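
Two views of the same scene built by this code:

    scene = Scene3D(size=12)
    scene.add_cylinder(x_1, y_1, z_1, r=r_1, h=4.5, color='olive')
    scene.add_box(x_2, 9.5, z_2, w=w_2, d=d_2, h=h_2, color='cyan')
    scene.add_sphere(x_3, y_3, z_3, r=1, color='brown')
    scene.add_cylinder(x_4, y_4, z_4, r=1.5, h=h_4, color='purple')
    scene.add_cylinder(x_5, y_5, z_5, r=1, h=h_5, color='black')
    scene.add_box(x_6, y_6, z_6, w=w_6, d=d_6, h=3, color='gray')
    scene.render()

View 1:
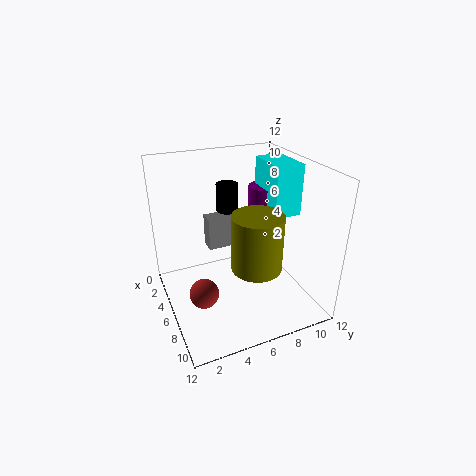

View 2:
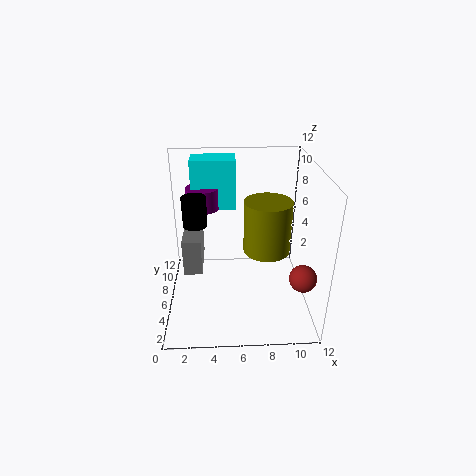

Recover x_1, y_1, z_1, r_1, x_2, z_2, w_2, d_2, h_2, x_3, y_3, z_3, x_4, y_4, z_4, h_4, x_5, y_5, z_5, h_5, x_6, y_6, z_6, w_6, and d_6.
x_1 = 8.5, y_1 = 6.5, z_1 = 4.5, r_1 = 2, x_2 = 2, z_2 = 7, w_2 = 4, d_2 = 2.5, h_2 = 4.5, x_3 = 10.5, y_3 = 1.5, z_3 = 5, x_4 = 3, y_4 = 10, z_4 = 7, h_4 = 2, x_5 = 2.5, y_5 = 6.5, z_5 = 7, h_5 = 2.5, x_6 = 1.5, y_6 = 4.5, z_6 = 3.5, w_6 = 1.5, d_6 = 4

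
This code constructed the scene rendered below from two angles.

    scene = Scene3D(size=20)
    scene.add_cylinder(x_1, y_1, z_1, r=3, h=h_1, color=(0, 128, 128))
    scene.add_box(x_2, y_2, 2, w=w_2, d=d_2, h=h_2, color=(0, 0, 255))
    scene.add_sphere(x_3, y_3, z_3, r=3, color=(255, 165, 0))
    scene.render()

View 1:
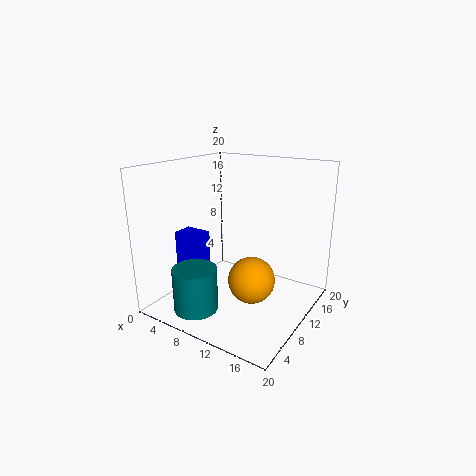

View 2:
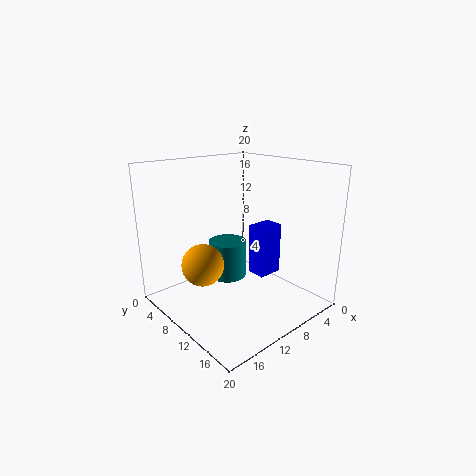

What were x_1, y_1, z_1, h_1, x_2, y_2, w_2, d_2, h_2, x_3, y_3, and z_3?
x_1 = 7; y_1 = 4; z_1 = 1; h_1 = 6; x_2 = 1; y_2 = 7; w_2 = 4; d_2 = 3; h_2 = 8; x_3 = 14; y_3 = 7; z_3 = 6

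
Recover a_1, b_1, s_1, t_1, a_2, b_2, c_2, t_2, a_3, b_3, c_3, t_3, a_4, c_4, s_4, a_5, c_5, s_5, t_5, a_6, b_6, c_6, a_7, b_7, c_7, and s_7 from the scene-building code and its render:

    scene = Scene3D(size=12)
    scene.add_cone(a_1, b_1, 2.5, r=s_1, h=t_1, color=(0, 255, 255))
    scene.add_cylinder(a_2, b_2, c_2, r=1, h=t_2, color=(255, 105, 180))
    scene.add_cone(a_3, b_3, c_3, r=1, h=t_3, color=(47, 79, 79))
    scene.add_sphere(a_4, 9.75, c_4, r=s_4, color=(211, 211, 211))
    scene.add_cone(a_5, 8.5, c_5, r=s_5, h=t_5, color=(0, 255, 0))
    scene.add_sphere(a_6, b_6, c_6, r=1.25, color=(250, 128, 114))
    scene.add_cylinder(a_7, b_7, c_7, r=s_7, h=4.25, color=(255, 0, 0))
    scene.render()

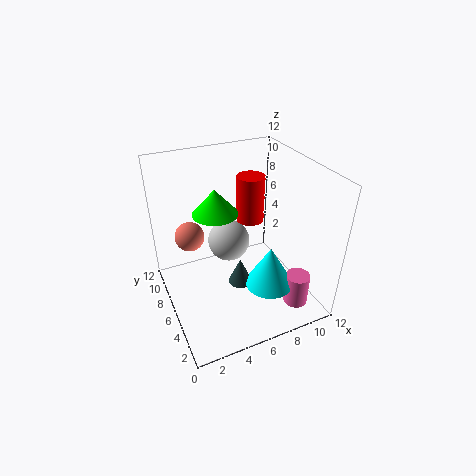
a_1 = 7.75
b_1 = 3.5
s_1 = 2
t_1 = 3.5
a_2 = 9.75
b_2 = 2.25
c_2 = 0.75
t_2 = 2.75
a_3 = 5.75
b_3 = 5
c_3 = 2.25
t_3 = 2.25
a_4 = 6.75
c_4 = 3.25
s_4 = 2
a_5 = 5
c_5 = 7.25
s_5 = 2
t_5 = 2.25
a_6 = 2.5
b_6 = 8.25
c_6 = 5.75
a_7 = 8.5
b_7 = 8.75
c_7 = 5.75
s_7 = 1.25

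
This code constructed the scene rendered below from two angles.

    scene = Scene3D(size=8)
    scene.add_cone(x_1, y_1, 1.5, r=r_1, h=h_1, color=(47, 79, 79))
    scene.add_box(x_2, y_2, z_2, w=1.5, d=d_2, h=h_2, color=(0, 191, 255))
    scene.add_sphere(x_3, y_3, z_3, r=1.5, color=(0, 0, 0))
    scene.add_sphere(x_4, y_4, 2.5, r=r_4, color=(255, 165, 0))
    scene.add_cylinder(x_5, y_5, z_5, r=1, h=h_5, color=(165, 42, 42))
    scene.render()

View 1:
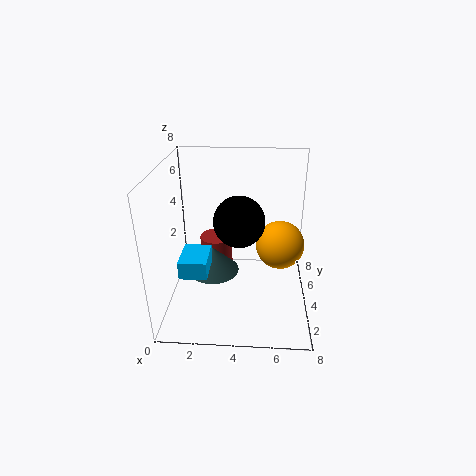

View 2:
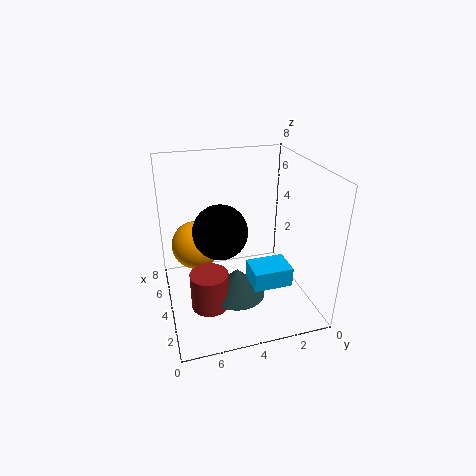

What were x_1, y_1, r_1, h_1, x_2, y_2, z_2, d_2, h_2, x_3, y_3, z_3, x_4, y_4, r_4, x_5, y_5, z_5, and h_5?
x_1 = 2.5
y_1 = 4.5
r_1 = 1.5
h_1 = 1.5
x_2 = 1
y_2 = 2
z_2 = 2.5
d_2 = 2
h_2 = 1
x_3 = 4
y_3 = 5
z_3 = 4.5
x_4 = 6.5
y_4 = 6
r_4 = 1.5
x_5 = 2.5
y_5 = 6
z_5 = 1
h_5 = 2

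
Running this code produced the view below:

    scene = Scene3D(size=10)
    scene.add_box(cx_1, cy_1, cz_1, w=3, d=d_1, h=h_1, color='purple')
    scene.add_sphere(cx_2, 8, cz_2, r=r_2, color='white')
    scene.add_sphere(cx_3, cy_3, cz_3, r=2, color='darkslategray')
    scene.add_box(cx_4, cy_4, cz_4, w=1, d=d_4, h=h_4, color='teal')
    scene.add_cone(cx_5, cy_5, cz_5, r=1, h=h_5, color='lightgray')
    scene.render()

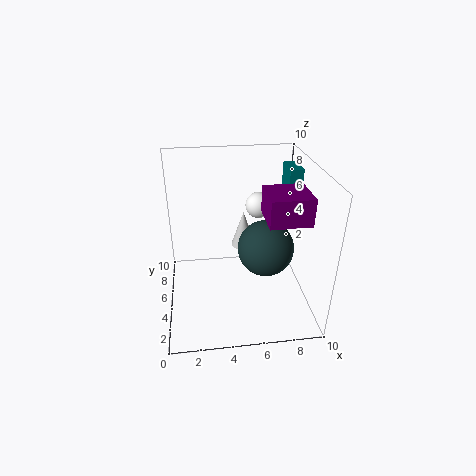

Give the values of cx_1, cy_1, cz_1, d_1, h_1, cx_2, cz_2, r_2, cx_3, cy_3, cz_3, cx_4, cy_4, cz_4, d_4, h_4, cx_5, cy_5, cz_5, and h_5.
cx_1 = 7, cy_1 = 4, cz_1 = 6, d_1 = 3, h_1 = 2, cx_2 = 7, cz_2 = 6, r_2 = 1, cx_3 = 7, cy_3 = 5, cz_3 = 4, cx_4 = 9, cy_4 = 7, cz_4 = 7, d_4 = 2, h_4 = 2, cx_5 = 6, cy_5 = 9, cz_5 = 2, h_5 = 3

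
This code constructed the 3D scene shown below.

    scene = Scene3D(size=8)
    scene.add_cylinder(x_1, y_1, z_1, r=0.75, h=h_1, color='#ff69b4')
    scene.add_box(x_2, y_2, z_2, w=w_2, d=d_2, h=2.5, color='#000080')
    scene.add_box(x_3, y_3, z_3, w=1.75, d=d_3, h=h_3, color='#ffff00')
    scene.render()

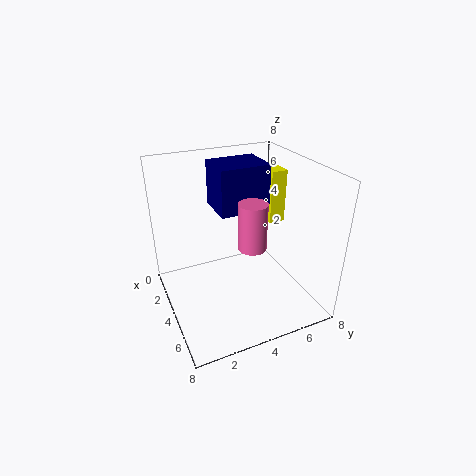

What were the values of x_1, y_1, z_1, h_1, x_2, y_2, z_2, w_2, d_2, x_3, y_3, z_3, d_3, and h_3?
x_1 = 5.25
y_1 = 4.25
z_1 = 4
h_1 = 2.5
x_2 = 2
y_2 = 3
z_2 = 5.5
w_2 = 2.25
d_2 = 2.75
x_3 = 1
y_3 = 6.75
z_3 = 3.75
d_3 = 1
h_3 = 3.25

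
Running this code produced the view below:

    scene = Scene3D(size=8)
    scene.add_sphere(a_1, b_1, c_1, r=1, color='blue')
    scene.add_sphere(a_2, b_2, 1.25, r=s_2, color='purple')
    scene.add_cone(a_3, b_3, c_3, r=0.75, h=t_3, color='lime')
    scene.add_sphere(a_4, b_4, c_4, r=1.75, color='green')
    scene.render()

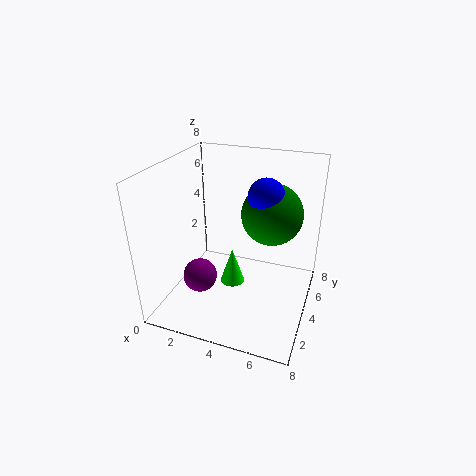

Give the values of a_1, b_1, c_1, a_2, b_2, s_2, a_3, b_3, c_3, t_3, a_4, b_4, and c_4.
a_1 = 5.25, b_1 = 5, c_1 = 6.25, a_2 = 1.75, b_2 = 3.5, s_2 = 1, a_3 = 3.25, b_3 = 5, c_3 = 0.25, t_3 = 2.25, a_4 = 5.5, b_4 = 5.5, c_4 = 5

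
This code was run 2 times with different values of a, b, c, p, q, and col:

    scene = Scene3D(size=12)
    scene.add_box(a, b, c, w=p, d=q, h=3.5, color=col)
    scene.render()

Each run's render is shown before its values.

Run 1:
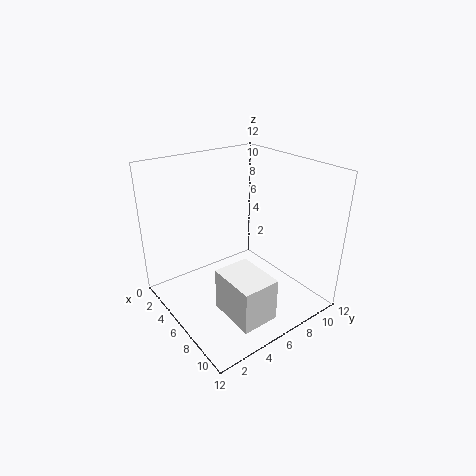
a = 7, b = 3, c = 1, p = 4, q = 3, col = 'white'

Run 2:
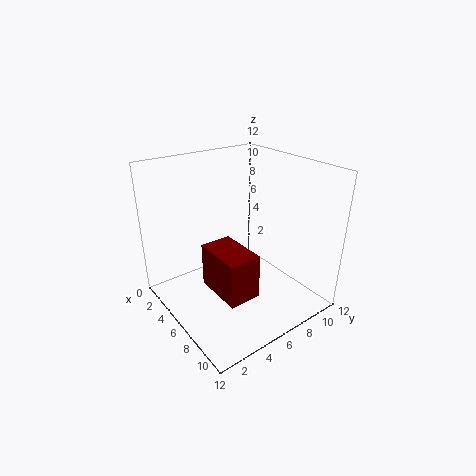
a = 6, b = 2.5, c = 3, p = 4, q = 2.5, col = 'maroon'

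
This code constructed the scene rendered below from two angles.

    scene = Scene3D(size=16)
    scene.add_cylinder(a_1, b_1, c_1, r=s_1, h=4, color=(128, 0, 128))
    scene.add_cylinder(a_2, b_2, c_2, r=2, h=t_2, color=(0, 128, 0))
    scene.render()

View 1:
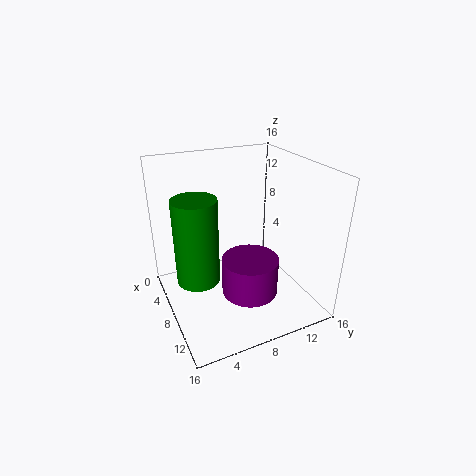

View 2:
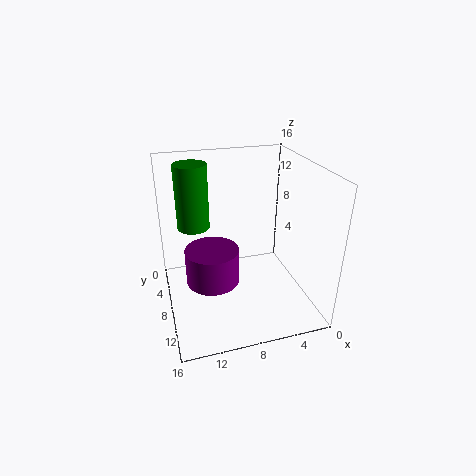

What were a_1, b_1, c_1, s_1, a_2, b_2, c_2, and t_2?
a_1 = 11; b_1 = 8; c_1 = 3; s_1 = 3; a_2 = 12; b_2 = 2; c_2 = 7; t_2 = 8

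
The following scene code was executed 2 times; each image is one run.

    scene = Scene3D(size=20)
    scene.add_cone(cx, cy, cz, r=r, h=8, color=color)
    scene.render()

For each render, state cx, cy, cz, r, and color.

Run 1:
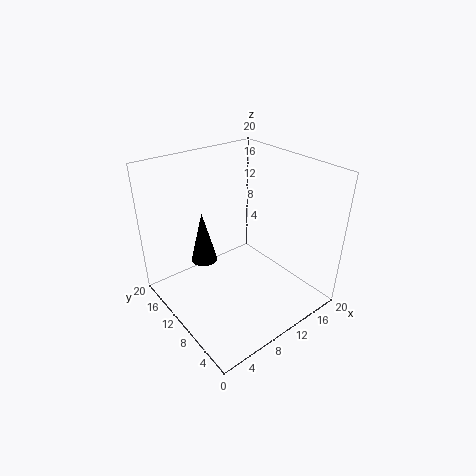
cx = 8, cy = 16, cz = 4, r = 2, color = 'black'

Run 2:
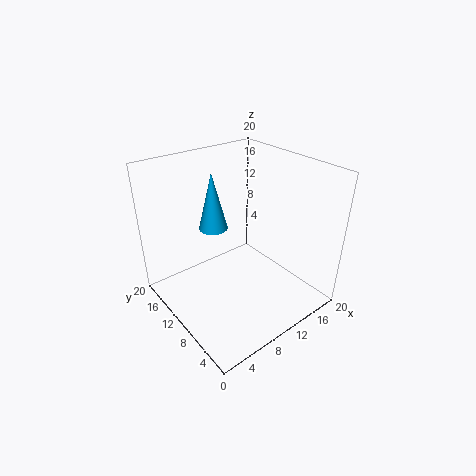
cx = 8, cy = 13, cz = 11, r = 2, color = 'deepskyblue'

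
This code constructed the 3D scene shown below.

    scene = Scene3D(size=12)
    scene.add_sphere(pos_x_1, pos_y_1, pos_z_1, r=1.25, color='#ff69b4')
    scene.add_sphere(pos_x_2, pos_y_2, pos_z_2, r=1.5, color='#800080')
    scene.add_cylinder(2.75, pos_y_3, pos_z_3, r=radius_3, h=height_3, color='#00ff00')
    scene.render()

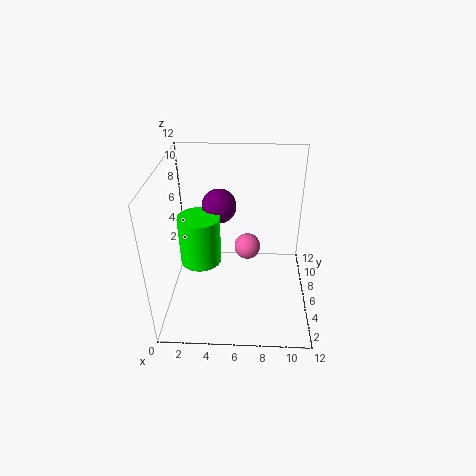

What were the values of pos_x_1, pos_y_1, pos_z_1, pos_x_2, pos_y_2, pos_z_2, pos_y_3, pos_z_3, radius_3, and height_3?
pos_x_1 = 6.75
pos_y_1 = 9.5
pos_z_1 = 2.75
pos_x_2 = 4.25
pos_y_2 = 8.25
pos_z_2 = 7.75
pos_y_3 = 6.25
pos_z_3 = 3.5
radius_3 = 1.75
height_3 = 4.25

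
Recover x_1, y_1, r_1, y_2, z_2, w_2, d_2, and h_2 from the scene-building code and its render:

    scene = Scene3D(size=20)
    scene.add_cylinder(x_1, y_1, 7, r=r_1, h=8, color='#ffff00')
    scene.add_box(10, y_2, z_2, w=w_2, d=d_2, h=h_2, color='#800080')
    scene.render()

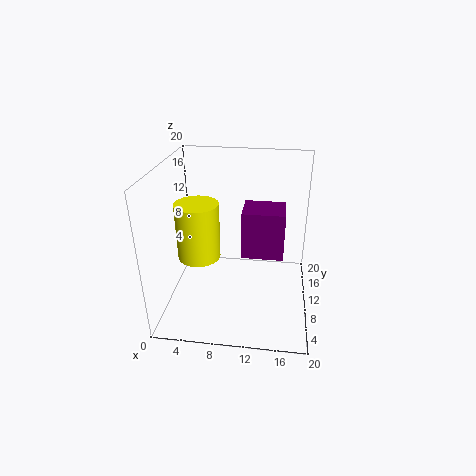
x_1 = 4.5; y_1 = 9.5; r_1 = 3; y_2 = 13.5; z_2 = 4.5; w_2 = 6.5; d_2 = 5.5; h_2 = 7.5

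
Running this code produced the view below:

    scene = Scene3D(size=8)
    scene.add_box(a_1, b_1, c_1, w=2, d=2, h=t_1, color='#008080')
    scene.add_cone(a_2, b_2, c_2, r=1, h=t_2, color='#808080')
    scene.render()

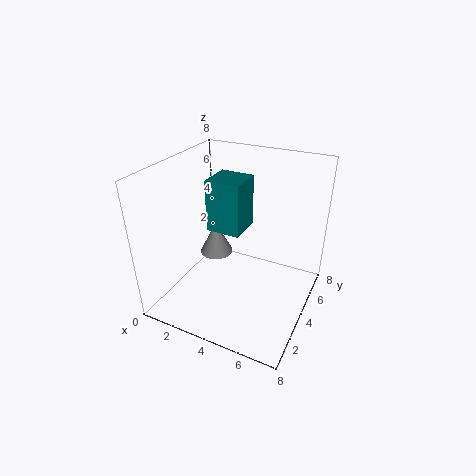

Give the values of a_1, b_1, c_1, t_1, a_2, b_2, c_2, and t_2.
a_1 = 2; b_1 = 4; c_1 = 4; t_1 = 3; a_2 = 2; b_2 = 5; c_2 = 2; t_2 = 2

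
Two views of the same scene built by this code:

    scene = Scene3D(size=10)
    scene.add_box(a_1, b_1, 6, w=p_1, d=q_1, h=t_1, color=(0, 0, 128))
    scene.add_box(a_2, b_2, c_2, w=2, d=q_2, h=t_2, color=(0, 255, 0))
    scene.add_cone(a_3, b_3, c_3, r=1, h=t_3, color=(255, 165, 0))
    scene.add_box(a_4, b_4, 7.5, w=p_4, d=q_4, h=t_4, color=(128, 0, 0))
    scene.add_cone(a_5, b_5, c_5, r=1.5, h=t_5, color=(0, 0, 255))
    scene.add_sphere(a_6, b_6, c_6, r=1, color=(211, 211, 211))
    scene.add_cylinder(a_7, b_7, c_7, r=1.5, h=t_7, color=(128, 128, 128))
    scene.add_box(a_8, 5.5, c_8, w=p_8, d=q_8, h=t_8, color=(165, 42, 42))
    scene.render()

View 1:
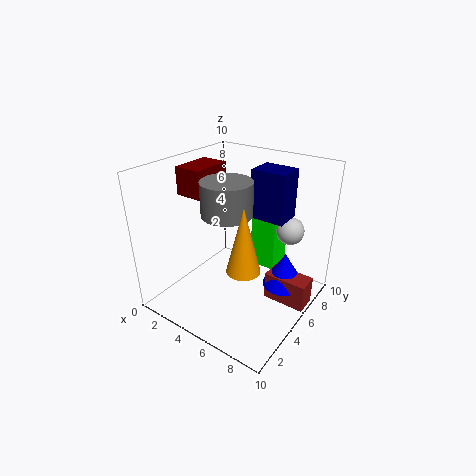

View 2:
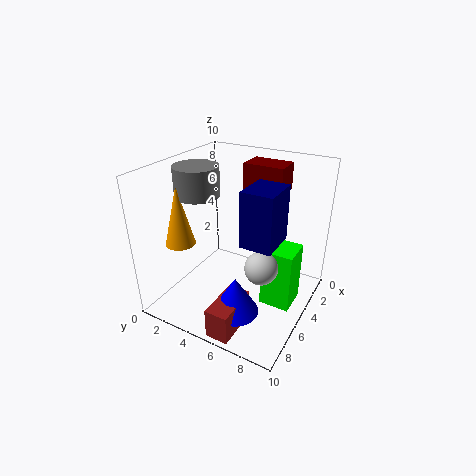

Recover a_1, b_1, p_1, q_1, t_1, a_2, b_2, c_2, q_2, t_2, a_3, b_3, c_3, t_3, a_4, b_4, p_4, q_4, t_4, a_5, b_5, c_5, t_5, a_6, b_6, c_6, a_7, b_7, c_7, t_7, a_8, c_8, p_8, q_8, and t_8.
a_1 = 5, b_1 = 6.5, p_1 = 2.5, q_1 = 2, t_1 = 3.5, a_2 = 4.5, b_2 = 7.5, c_2 = 1.5, q_2 = 2, t_2 = 4, a_3 = 7.5, b_3 = 2, c_3 = 5, t_3 = 4, a_4 = 0.5, b_4 = 4, p_4 = 2, q_4 = 3, t_4 = 2, a_5 = 8, b_5 = 6.5, c_5 = 1.5, t_5 = 2.5, a_6 = 7.5, b_6 = 8, c_6 = 5, a_7 = 6, b_7 = 2.5, c_7 = 8, t_7 = 2, a_8 = 7, c_8 = 0.5, p_8 = 3, q_8 = 1.5, t_8 = 2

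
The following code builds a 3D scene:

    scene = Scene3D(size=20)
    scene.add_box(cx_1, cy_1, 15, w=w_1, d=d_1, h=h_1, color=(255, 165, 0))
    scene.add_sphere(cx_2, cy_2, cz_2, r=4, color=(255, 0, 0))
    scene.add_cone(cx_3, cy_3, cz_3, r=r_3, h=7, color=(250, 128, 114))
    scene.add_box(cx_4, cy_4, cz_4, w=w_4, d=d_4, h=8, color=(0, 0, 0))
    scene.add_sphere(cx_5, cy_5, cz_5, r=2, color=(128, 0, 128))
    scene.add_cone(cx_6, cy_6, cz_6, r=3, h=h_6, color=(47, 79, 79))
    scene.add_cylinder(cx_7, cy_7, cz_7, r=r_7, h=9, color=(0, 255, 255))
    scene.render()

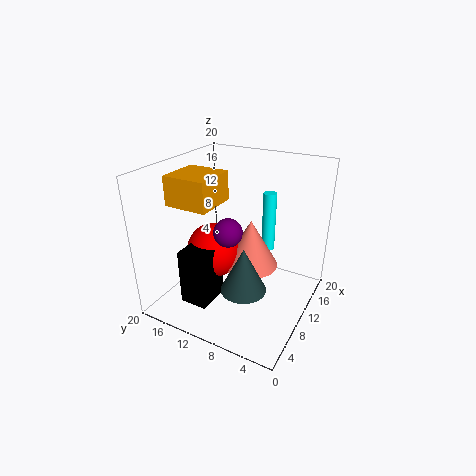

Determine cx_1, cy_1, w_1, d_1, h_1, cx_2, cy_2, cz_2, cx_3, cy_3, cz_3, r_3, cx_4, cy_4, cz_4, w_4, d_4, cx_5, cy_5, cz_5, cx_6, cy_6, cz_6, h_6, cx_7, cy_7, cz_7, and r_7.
cx_1 = 5
cy_1 = 12
w_1 = 6
d_1 = 6
h_1 = 4
cx_2 = 10
cy_2 = 14
cz_2 = 7
cx_3 = 12
cy_3 = 9
cz_3 = 5
r_3 = 4
cx_4 = 4
cy_4 = 12
cz_4 = 1
w_4 = 5
d_4 = 4
cx_5 = 9
cy_5 = 11
cz_5 = 11
cx_6 = 6
cy_6 = 7
cz_6 = 5
h_6 = 6
cx_7 = 16
cy_7 = 8
cz_7 = 6
r_7 = 1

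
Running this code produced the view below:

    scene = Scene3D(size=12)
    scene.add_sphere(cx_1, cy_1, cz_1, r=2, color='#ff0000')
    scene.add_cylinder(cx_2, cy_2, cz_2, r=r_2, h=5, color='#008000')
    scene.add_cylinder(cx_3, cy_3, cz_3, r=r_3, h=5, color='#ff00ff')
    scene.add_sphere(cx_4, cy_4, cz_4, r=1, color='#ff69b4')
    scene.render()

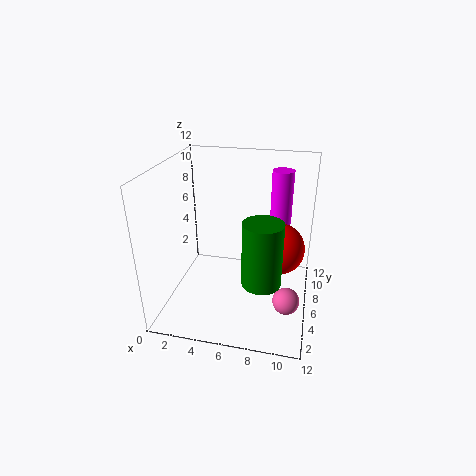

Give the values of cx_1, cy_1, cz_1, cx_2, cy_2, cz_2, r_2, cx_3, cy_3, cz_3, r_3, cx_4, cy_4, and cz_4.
cx_1 = 9.5; cy_1 = 5; cz_1 = 6; cx_2 = 8.5; cy_2 = 3; cz_2 = 4; r_2 = 1.5; cx_3 = 9; cy_3 = 11; cz_3 = 5.5; r_3 = 1; cx_4 = 10.5; cy_4 = 2.5; cz_4 = 3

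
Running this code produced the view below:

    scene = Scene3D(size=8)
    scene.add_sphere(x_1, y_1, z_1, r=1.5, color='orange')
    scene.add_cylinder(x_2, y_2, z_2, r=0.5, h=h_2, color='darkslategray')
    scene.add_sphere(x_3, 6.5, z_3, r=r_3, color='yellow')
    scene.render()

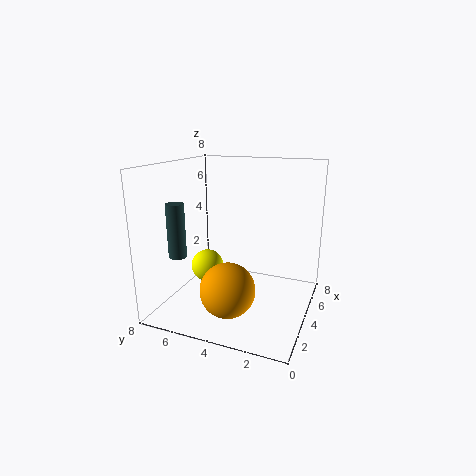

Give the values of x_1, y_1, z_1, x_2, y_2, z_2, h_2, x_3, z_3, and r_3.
x_1 = 2.5
y_1 = 4
z_1 = 1.5
x_2 = 2.5
y_2 = 7
z_2 = 3
h_2 = 3
x_3 = 5
z_3 = 1.5
r_3 = 1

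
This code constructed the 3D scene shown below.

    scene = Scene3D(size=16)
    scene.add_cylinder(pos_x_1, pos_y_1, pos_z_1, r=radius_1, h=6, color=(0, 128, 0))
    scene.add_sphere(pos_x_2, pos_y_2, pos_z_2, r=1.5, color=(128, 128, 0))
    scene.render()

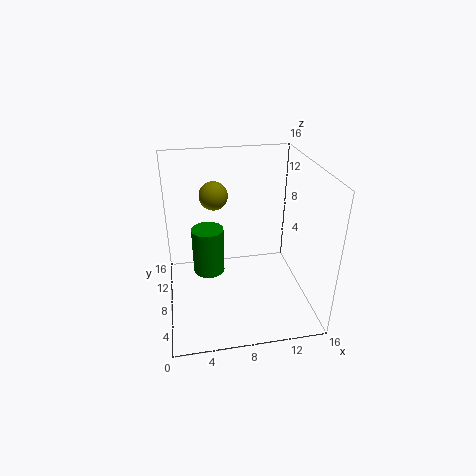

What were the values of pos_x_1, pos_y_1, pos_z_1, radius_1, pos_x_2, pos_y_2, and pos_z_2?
pos_x_1 = 5, pos_y_1 = 12.5, pos_z_1 = 1, radius_1 = 2, pos_x_2 = 5.5, pos_y_2 = 8.5, pos_z_2 = 13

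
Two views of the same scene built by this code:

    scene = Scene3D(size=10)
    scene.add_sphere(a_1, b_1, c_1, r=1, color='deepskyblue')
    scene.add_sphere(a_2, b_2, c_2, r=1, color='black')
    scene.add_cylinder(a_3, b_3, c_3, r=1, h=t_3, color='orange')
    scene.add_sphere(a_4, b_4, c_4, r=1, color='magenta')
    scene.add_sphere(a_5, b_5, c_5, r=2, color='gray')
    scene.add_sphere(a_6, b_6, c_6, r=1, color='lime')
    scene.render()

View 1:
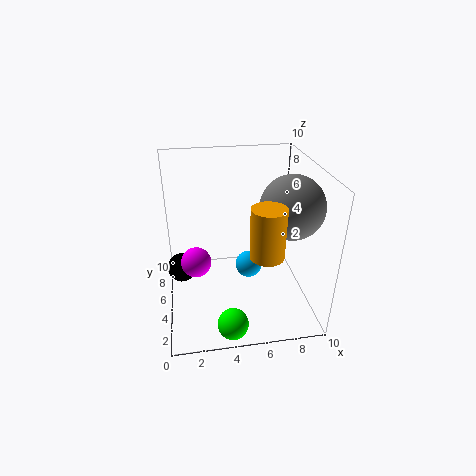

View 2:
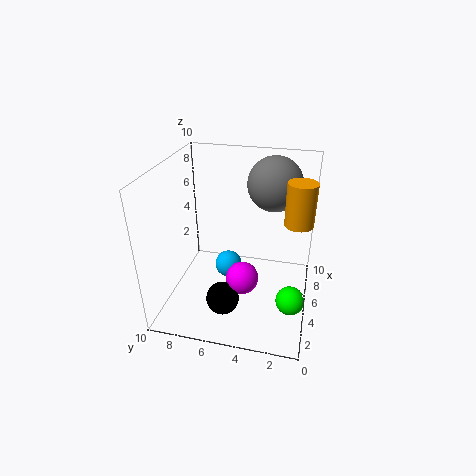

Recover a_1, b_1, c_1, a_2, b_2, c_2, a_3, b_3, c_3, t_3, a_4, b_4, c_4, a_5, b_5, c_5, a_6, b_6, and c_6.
a_1 = 6; b_1 = 6; c_1 = 2; a_2 = 1; b_2 = 5; c_2 = 3; a_3 = 6; b_3 = 1; c_3 = 6; t_3 = 3; a_4 = 2; b_4 = 4; c_4 = 4; a_5 = 8; b_5 = 3; c_5 = 8; a_6 = 4; b_6 = 1; c_6 = 1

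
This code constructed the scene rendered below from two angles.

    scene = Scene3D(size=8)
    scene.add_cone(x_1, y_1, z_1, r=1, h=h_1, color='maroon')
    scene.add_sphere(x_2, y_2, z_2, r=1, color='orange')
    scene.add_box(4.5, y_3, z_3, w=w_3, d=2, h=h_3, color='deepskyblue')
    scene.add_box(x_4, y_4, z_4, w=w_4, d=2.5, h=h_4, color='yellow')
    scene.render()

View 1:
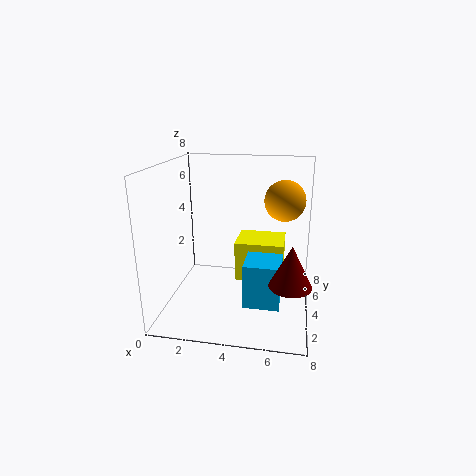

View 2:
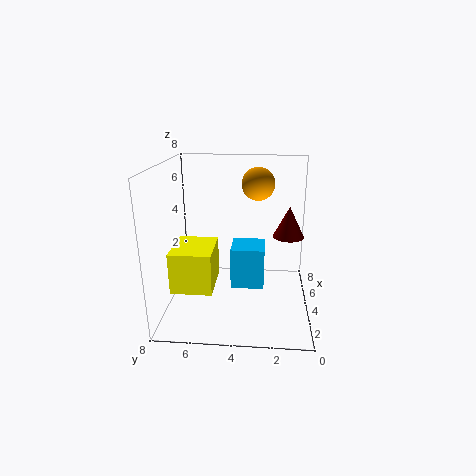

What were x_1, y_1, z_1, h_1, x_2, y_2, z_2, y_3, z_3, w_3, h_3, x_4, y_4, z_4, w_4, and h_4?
x_1 = 7, y_1 = 1, z_1 = 3, h_1 = 2, x_2 = 6.5, y_2 = 3, z_2 = 6.5, y_3 = 2.5, z_3 = 0.5, w_3 = 2, h_3 = 2.5, x_4 = 3.5, y_4 = 5.5, z_4 = 0.5, w_4 = 3, h_4 = 2.5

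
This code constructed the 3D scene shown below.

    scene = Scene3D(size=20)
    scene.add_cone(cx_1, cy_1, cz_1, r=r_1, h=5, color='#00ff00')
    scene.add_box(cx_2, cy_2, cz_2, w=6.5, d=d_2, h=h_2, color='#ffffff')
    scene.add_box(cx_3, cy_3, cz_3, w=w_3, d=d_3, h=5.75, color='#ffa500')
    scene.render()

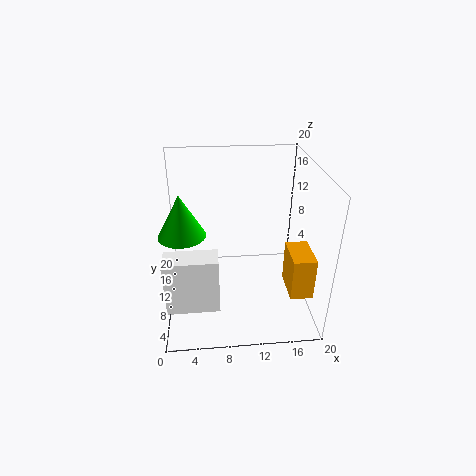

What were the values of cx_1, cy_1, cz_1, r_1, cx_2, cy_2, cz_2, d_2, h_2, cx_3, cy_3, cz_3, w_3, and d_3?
cx_1 = 3
cy_1 = 4.5
cz_1 = 14
r_1 = 2.75
cx_2 = 0.5
cy_2 = 1.75
cz_2 = 4.5
d_2 = 3
h_2 = 7.25
cx_3 = 16.25
cy_3 = 3.25
cz_3 = 4.25
w_3 = 3
d_3 = 5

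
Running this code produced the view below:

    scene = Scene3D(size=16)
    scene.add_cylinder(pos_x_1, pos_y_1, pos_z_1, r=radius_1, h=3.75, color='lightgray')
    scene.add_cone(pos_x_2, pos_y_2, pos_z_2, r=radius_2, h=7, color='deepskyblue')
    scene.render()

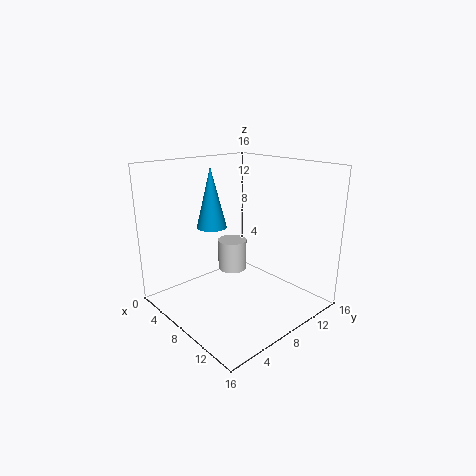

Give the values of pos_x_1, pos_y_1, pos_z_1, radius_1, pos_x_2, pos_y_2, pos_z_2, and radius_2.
pos_x_1 = 5
pos_y_1 = 9.75
pos_z_1 = 2.75
radius_1 = 1.75
pos_x_2 = 4.25
pos_y_2 = 7.25
pos_z_2 = 8.5
radius_2 = 1.75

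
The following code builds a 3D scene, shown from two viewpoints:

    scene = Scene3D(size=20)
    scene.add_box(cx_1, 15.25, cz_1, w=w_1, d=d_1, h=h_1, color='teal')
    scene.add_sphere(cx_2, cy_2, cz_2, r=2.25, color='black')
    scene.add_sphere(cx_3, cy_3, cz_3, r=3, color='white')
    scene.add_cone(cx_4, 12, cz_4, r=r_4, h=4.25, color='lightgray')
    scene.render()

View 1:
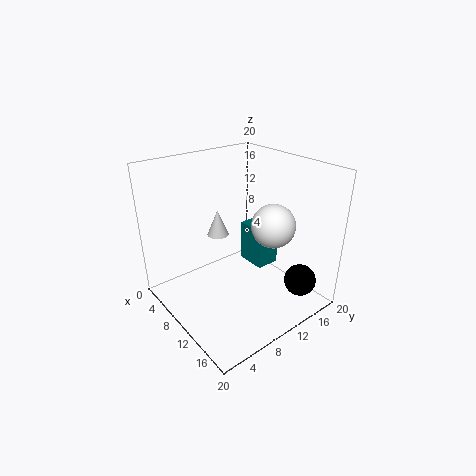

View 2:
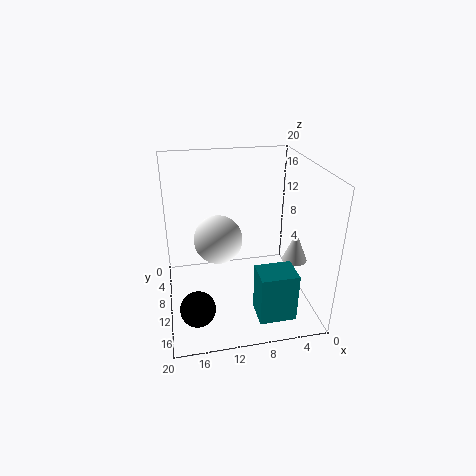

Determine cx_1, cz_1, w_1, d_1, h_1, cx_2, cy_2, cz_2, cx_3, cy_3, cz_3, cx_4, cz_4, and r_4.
cx_1 = 4.25; cz_1 = 2.25; w_1 = 4.75; d_1 = 3.75; h_1 = 6.5; cx_2 = 16.5; cy_2 = 16.25; cz_2 = 3.75; cx_3 = 13.25; cy_3 = 13.5; cz_3 = 12; cx_4 = 2.25; cz_4 = 6.75; r_4 = 1.75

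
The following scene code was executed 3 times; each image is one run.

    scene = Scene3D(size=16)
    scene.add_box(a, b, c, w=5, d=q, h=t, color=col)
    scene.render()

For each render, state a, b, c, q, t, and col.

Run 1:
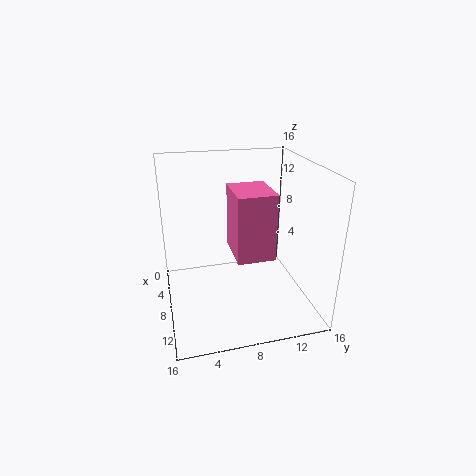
a = 7, b = 7, c = 7, q = 4, t = 7, col = 'hotpink'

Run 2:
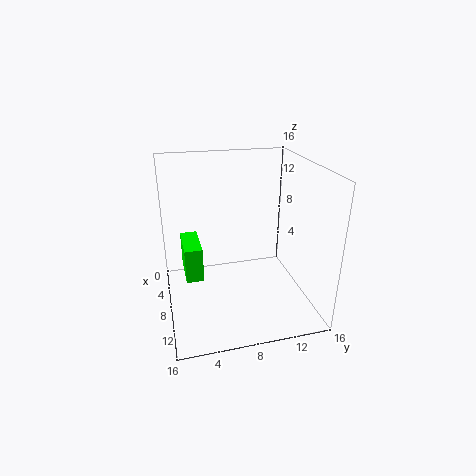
a = 3, b = 2, c = 3, q = 2, t = 4, col = 'lime'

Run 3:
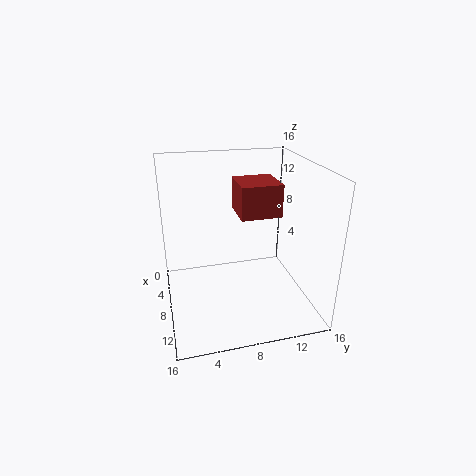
a = 1, b = 9, c = 9, q = 5, t = 4, col = 'brown'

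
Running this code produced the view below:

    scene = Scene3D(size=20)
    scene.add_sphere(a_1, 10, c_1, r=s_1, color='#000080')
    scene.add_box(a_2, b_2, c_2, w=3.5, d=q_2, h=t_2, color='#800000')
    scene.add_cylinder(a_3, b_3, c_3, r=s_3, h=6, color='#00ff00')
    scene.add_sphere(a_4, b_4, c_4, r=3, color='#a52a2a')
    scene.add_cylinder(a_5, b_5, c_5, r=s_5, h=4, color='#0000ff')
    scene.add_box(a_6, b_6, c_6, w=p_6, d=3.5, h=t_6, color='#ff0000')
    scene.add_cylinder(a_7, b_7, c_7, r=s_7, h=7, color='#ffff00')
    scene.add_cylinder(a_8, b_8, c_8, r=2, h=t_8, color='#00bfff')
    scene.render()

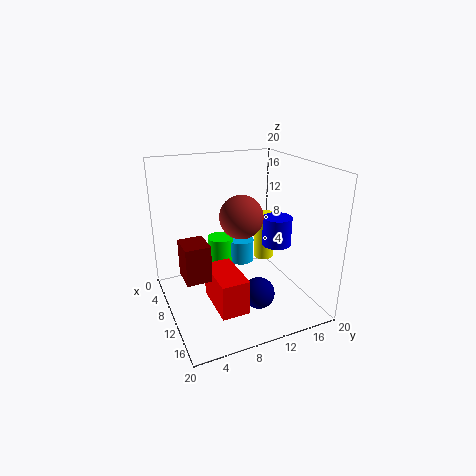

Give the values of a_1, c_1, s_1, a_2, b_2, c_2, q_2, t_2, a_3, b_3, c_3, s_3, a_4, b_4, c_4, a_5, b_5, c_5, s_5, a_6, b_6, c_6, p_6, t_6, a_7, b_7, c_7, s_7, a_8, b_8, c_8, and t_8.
a_1 = 16.5, c_1 = 5, s_1 = 2, a_2 = 12.5, b_2 = 1, c_2 = 8, q_2 = 3, t_2 = 4.5, a_3 = 4.5, b_3 = 9.5, c_3 = 2, s_3 = 2, a_4 = 10, b_4 = 10.5, c_4 = 13, a_5 = 12, b_5 = 15, c_5 = 9, s_5 = 2, a_6 = 11.5, b_6 = 4.5, c_6 = 3.5, p_6 = 6.5, t_6 = 4.5, a_7 = 7.5, b_7 = 15.5, c_7 = 5, s_7 = 1.5, a_8 = 5.5, b_8 = 12.5, c_8 = 4, t_8 = 3.5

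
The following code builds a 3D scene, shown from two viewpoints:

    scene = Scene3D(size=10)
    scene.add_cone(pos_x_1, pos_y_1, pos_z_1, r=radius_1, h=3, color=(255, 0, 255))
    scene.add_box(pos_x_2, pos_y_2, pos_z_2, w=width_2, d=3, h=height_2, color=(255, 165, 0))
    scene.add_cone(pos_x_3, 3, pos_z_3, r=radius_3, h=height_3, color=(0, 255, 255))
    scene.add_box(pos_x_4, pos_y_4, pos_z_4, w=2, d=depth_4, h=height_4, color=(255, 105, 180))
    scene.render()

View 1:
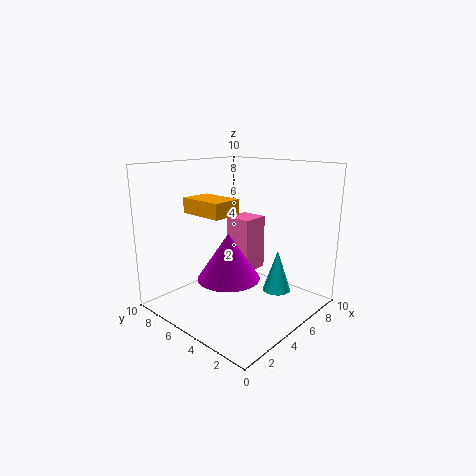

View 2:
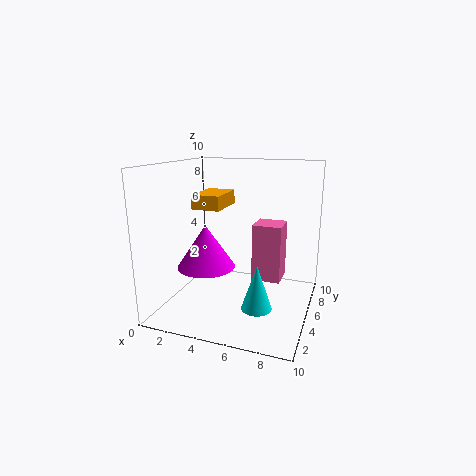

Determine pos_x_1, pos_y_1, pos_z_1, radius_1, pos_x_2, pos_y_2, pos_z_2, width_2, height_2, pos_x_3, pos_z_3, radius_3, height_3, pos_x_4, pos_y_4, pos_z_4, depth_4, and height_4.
pos_x_1 = 3; pos_y_1 = 4; pos_z_1 = 3; radius_1 = 2; pos_x_2 = 2; pos_y_2 = 4; pos_z_2 = 7; width_2 = 2; height_2 = 1; pos_x_3 = 7; pos_z_3 = 1; radius_3 = 1; height_3 = 3; pos_x_4 = 6; pos_y_4 = 5; pos_z_4 = 2; depth_4 = 2; height_4 = 4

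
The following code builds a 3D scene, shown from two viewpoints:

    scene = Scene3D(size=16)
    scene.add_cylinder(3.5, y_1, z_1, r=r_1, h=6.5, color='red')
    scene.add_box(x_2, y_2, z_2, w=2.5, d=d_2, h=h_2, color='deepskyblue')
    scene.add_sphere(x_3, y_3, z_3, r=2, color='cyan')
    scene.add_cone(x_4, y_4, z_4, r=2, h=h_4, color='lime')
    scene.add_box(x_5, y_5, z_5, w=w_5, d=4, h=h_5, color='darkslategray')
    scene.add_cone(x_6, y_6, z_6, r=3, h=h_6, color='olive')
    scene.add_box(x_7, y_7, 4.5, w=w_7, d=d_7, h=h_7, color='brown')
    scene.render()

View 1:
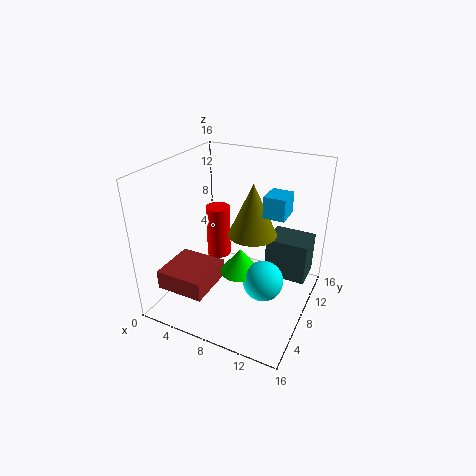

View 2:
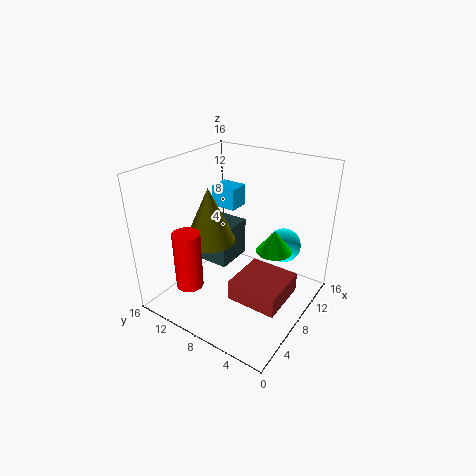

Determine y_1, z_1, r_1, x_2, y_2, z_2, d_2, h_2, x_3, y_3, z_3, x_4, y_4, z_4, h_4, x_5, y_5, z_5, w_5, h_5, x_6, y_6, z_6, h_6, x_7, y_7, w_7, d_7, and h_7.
y_1 = 11.5, z_1 = 3, r_1 = 1.5, x_2 = 10, y_2 = 10, z_2 = 10, d_2 = 3, h_2 = 2.5, x_3 = 12.5, y_3 = 4.5, z_3 = 6, x_4 = 10, y_4 = 4.5, z_4 = 6.5, h_4 = 2.5, x_5 = 10, y_5 = 11.5, z_5 = 1.5, w_5 = 5, h_5 = 5, x_6 = 8, y_6 = 12, z_6 = 6.5, h_6 = 6.5, x_7 = 2.5, y_7 = 0.5, w_7 = 5, d_7 = 5, h_7 = 2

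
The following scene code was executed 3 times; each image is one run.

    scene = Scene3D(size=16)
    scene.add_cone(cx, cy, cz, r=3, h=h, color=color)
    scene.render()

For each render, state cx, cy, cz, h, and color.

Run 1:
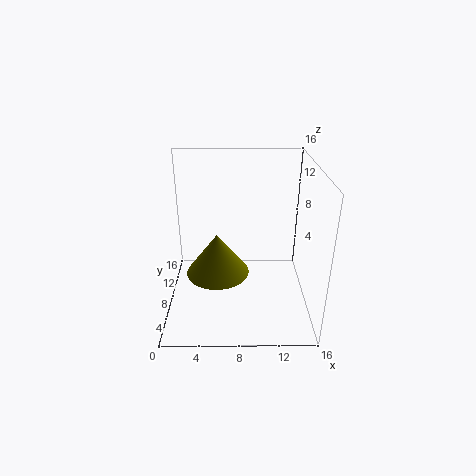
cx = 6; cy = 3; cz = 7; h = 4; color = 'olive'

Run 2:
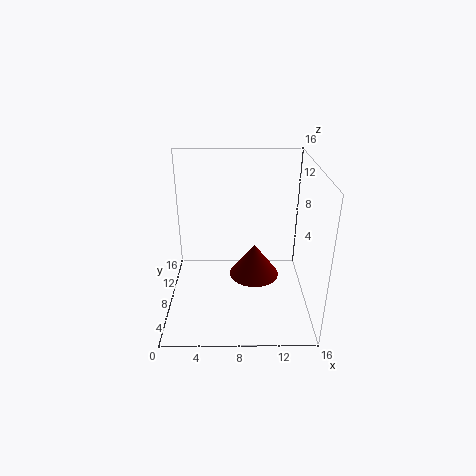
cx = 10; cy = 10; cz = 2; h = 4; color = 'maroon'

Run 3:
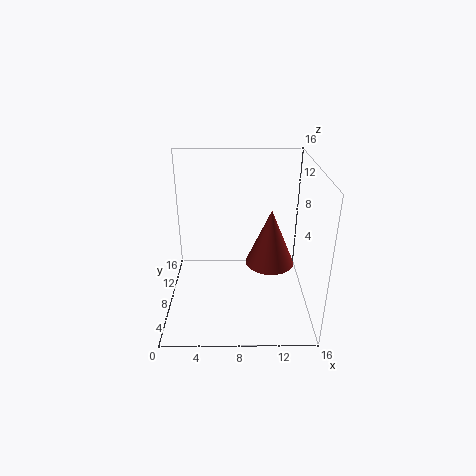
cx = 12; cy = 11; cz = 3; h = 7; color = 'brown'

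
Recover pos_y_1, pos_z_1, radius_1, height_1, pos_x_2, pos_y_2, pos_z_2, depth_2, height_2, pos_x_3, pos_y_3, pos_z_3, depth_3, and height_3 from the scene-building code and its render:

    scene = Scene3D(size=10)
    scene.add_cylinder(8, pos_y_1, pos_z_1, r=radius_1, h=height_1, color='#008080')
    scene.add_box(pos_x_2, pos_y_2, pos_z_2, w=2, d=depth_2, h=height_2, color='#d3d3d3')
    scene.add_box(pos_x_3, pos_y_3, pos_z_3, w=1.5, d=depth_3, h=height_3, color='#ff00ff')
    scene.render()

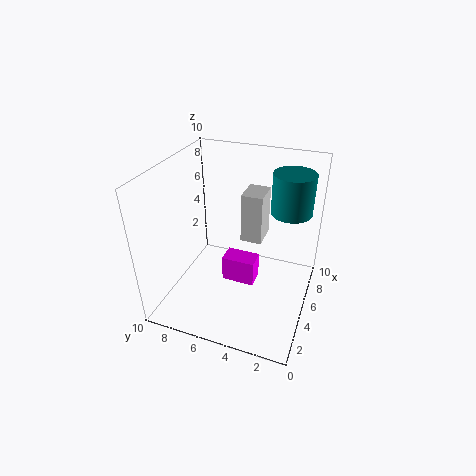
pos_y_1 = 2; pos_z_1 = 6; radius_1 = 1.5; height_1 = 3; pos_x_2 = 5.5; pos_y_2 = 3.5; pos_z_2 = 4.5; depth_2 = 1.5; height_2 = 3.5; pos_x_3 = 5.5; pos_y_3 = 4; pos_z_3 = 0.5; depth_3 = 2.5; height_3 = 2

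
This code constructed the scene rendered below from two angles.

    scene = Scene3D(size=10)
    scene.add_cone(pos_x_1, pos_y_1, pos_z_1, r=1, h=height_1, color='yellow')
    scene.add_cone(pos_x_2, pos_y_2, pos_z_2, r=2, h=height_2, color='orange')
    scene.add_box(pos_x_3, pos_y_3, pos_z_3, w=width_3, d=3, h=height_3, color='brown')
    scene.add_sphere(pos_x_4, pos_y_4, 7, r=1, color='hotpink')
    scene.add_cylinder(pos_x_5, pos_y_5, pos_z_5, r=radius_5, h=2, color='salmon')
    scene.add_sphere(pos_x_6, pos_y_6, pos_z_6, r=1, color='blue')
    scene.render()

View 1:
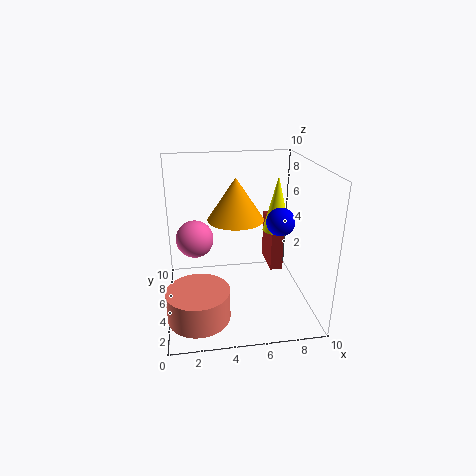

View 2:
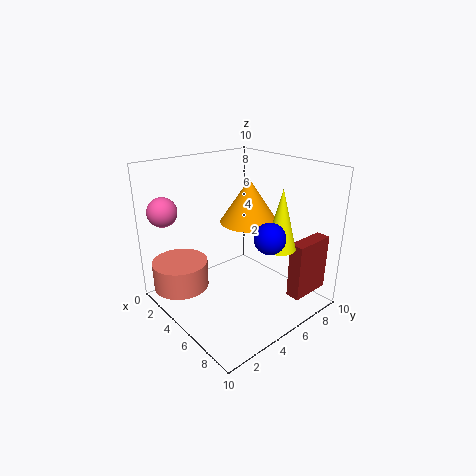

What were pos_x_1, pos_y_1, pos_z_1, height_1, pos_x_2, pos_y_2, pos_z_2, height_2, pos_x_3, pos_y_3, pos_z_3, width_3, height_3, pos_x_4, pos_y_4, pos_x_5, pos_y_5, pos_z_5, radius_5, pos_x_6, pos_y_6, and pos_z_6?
pos_x_1 = 8; pos_y_1 = 6; pos_z_1 = 5; height_1 = 4; pos_x_2 = 5; pos_y_2 = 6; pos_z_2 = 6; height_2 = 3; pos_x_3 = 8; pos_y_3 = 7; pos_z_3 = 1; width_3 = 1; height_3 = 4; pos_x_4 = 2; pos_y_4 = 1; pos_x_5 = 2; pos_y_5 = 2; pos_z_5 = 1; radius_5 = 2; pos_x_6 = 8; pos_y_6 = 5; pos_z_6 = 6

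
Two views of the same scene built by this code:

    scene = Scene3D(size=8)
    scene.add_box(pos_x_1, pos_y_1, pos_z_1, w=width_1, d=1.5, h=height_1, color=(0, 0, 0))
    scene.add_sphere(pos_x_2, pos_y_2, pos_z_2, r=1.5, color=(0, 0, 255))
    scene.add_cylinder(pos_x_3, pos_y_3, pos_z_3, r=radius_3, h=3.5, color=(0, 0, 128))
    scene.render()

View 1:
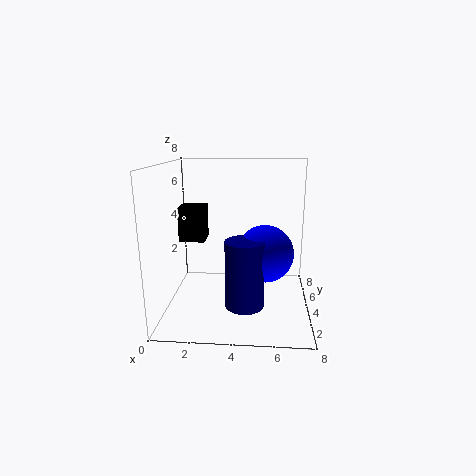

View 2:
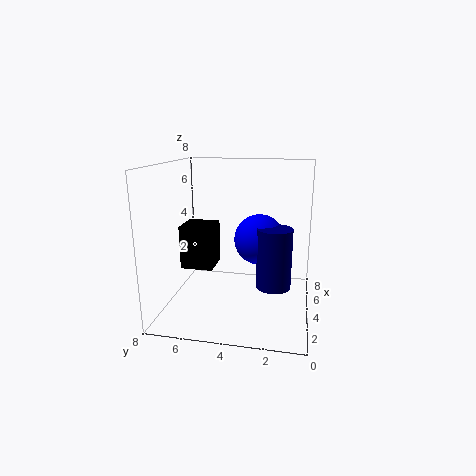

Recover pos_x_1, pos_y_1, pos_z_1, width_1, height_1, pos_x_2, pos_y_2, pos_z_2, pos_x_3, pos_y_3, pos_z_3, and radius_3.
pos_x_1 = 0.5; pos_y_1 = 4.5; pos_z_1 = 3.5; width_1 = 1.5; height_1 = 2; pos_x_2 = 5.5; pos_y_2 = 3; pos_z_2 = 3.5; pos_x_3 = 4.5; pos_y_3 = 2; pos_z_3 = 1; radius_3 = 1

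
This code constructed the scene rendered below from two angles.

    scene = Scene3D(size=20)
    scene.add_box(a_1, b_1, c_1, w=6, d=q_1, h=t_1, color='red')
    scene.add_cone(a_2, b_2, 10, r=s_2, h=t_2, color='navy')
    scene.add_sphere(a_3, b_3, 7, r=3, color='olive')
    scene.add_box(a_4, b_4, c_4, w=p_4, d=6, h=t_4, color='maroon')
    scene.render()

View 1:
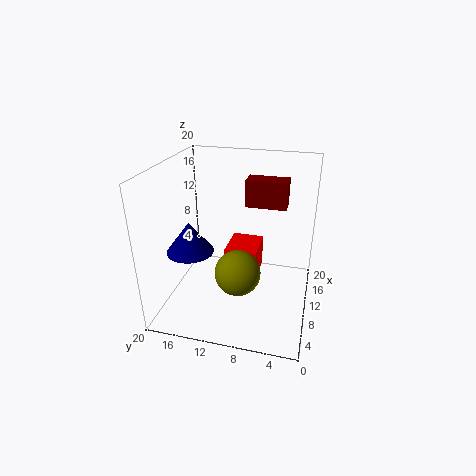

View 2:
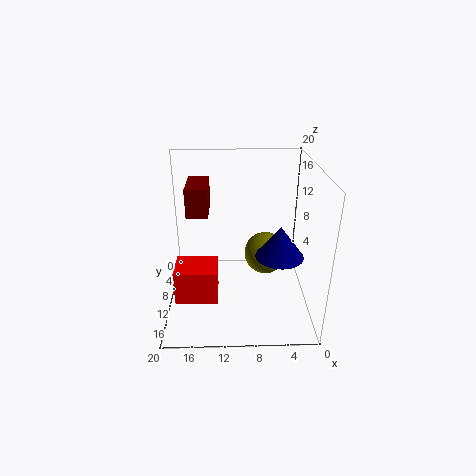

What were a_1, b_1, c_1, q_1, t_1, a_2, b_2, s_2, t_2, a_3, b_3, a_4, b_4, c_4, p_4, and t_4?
a_1 = 13, b_1 = 8, c_1 = 1, q_1 = 5, t_1 = 5, a_2 = 5, b_2 = 15, s_2 = 3, t_2 = 4, a_3 = 6, b_3 = 9, a_4 = 14, b_4 = 4, c_4 = 13, p_4 = 3, t_4 = 4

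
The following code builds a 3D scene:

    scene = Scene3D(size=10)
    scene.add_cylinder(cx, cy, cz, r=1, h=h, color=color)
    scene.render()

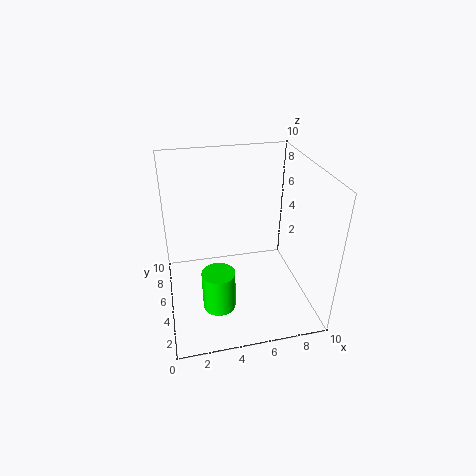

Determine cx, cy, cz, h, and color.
cx = 3
cy = 1.5
cz = 2.5
h = 2.5
color = 'lime'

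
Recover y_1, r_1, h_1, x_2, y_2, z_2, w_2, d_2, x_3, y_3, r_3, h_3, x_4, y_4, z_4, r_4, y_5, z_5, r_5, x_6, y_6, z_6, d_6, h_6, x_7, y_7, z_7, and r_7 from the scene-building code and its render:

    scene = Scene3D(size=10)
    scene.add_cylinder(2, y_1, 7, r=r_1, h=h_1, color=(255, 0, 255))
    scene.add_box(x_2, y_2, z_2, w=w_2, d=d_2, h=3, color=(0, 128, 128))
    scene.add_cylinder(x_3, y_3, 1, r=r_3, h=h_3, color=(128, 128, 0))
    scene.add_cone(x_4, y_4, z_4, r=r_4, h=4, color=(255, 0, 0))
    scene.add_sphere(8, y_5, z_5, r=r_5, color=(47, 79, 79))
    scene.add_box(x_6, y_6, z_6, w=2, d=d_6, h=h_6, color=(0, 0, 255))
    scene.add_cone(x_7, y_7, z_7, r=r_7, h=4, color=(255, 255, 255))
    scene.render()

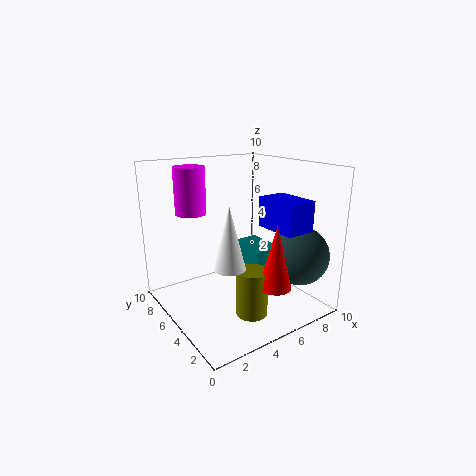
y_1 = 6; r_1 = 1; h_1 = 3; x_2 = 6; y_2 = 4; z_2 = 1; w_2 = 2; d_2 = 3; x_3 = 4; y_3 = 2; r_3 = 1; h_3 = 3; x_4 = 5; y_4 = 1; z_4 = 3; r_4 = 1; y_5 = 2; z_5 = 4; r_5 = 2; x_6 = 6; y_6 = 1; z_6 = 6; d_6 = 3; h_6 = 2; x_7 = 3; y_7 = 3; z_7 = 4; r_7 = 1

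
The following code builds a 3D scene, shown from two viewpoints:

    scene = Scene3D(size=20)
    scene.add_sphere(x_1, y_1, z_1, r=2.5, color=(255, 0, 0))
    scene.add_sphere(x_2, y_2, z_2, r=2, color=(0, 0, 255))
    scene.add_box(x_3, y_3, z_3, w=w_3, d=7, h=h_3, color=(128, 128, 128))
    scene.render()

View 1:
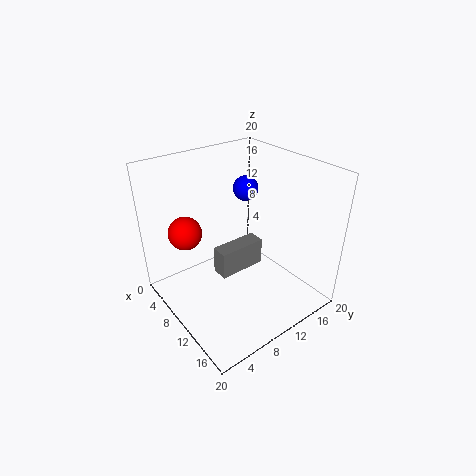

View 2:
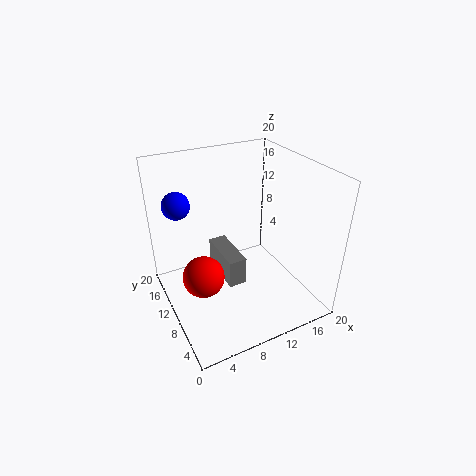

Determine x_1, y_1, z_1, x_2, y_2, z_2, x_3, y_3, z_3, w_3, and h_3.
x_1 = 3
y_1 = 5.5
z_1 = 9
x_2 = 3.5
y_2 = 16.5
z_2 = 13.5
x_3 = 7.5
y_3 = 7.5
z_3 = 4
w_3 = 2.5
h_3 = 4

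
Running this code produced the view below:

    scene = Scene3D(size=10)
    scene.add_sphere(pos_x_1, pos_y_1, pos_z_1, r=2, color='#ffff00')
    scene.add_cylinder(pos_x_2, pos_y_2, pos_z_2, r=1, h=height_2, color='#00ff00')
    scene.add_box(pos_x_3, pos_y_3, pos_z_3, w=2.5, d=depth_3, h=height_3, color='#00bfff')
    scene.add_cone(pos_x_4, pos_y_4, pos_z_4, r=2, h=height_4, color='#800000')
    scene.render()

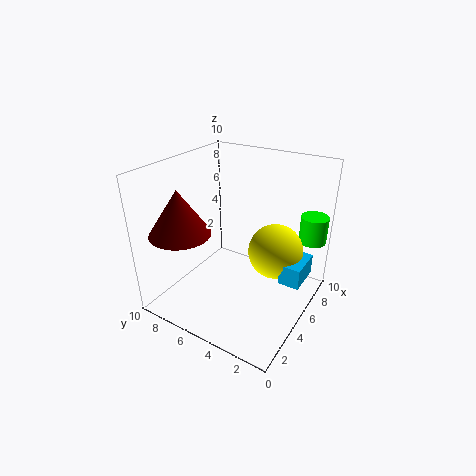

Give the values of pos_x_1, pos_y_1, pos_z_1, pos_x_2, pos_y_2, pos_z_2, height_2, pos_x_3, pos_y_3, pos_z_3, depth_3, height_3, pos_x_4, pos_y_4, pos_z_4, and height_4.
pos_x_1 = 7, pos_y_1 = 3, pos_z_1 = 3.5, pos_x_2 = 9, pos_y_2 = 1, pos_z_2 = 4, height_2 = 2, pos_x_3 = 5.5, pos_y_3 = 0.5, pos_z_3 = 2, depth_3 = 1.5, height_3 = 1.5, pos_x_4 = 2, pos_y_4 = 7.5, pos_z_4 = 6, height_4 = 3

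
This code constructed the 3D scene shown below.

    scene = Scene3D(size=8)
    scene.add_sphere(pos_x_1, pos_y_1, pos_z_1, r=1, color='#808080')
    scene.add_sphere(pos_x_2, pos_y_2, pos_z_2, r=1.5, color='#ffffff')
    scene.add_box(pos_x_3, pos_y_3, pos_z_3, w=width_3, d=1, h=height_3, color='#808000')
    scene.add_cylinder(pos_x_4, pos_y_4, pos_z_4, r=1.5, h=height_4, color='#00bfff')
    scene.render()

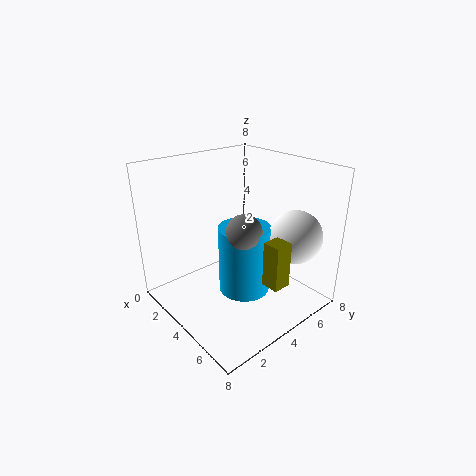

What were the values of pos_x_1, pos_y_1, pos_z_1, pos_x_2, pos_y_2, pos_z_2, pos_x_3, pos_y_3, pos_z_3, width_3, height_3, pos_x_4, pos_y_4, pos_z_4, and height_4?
pos_x_1 = 4.5; pos_y_1 = 4; pos_z_1 = 4.5; pos_x_2 = 6; pos_y_2 = 6.5; pos_z_2 = 4; pos_x_3 = 6; pos_y_3 = 4; pos_z_3 = 2; width_3 = 1; height_3 = 2.5; pos_x_4 = 4; pos_y_4 = 4.5; pos_z_4 = 0.5; height_4 = 4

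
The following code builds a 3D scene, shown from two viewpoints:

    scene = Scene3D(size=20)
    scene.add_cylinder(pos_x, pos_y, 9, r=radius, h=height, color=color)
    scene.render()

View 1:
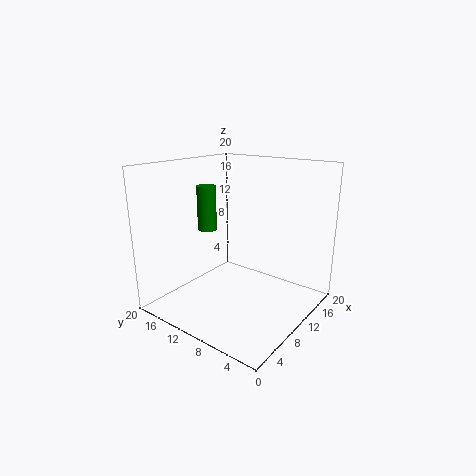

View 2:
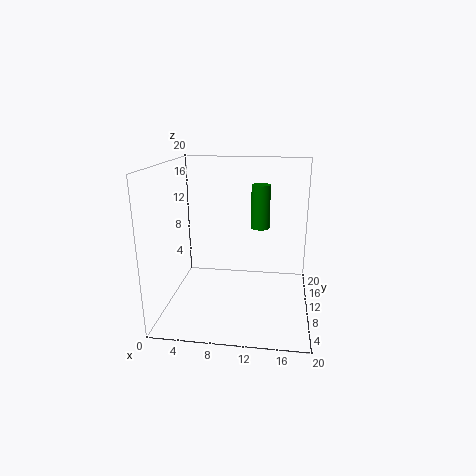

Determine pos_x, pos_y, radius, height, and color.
pos_x = 12.5
pos_y = 18
radius = 1.5
height = 7
color = 'green'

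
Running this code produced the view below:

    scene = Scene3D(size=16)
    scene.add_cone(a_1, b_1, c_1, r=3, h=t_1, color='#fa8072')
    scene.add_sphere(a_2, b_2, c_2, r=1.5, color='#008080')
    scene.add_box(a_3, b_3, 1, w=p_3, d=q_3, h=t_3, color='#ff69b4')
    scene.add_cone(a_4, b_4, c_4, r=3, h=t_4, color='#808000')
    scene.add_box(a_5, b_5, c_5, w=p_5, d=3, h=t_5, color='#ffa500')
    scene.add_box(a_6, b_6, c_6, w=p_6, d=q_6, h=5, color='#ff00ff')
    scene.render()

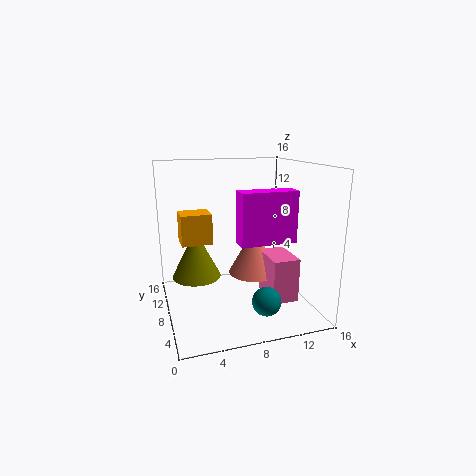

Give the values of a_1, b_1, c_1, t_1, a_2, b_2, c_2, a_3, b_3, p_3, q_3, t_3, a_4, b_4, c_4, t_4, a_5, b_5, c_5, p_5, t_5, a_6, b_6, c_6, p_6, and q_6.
a_1 = 10.5; b_1 = 9.5; c_1 = 3; t_1 = 5.5; a_2 = 9.5; b_2 = 3; c_2 = 2.5; a_3 = 11; b_3 = 4.5; p_3 = 3; q_3 = 4.5; t_3 = 5; a_4 = 4; b_4 = 12.5; c_4 = 2; t_4 = 6; a_5 = 2; b_5 = 9.5; c_5 = 7; p_5 = 3.5; t_5 = 3.5; a_6 = 6.5; b_6 = 2; c_6 = 9; p_6 = 5.5; q_6 = 2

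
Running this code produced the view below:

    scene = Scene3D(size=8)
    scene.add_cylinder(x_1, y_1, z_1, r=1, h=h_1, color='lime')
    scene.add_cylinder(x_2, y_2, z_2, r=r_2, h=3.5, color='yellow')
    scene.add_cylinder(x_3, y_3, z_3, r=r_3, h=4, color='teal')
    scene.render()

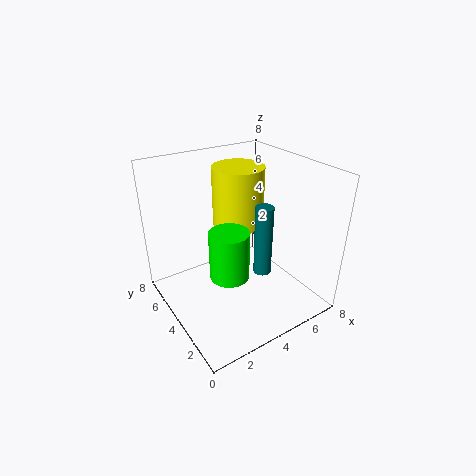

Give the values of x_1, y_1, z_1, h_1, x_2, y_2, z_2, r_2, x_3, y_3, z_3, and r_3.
x_1 = 2.5, y_1 = 2.5, z_1 = 3, h_1 = 2.5, x_2 = 5, y_2 = 5.5, z_2 = 4, r_2 = 1.5, x_3 = 5, y_3 = 3, z_3 = 2, r_3 = 0.5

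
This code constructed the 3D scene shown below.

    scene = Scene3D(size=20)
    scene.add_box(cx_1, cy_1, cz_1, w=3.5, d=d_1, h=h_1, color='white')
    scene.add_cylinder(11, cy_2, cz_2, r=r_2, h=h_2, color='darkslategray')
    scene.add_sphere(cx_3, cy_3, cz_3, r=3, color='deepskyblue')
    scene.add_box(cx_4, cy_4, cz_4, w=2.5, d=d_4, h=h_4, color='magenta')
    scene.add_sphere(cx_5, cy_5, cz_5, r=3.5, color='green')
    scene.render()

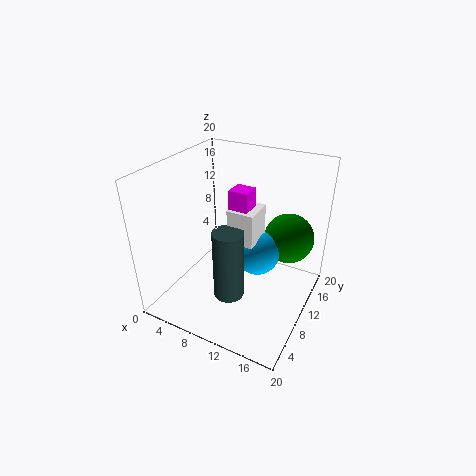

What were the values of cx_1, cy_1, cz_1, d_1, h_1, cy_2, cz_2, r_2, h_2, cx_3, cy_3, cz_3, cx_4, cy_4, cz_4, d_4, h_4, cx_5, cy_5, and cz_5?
cx_1 = 10; cy_1 = 7; cz_1 = 11; d_1 = 4; h_1 = 4.5; cy_2 = 5.5; cz_2 = 4; r_2 = 2; h_2 = 9.5; cx_3 = 13; cy_3 = 10; cz_3 = 8.5; cx_4 = 10; cy_4 = 7.5; cz_4 = 11.5; d_4 = 2.5; h_4 = 6.5; cx_5 = 16; cy_5 = 14; cz_5 = 9.5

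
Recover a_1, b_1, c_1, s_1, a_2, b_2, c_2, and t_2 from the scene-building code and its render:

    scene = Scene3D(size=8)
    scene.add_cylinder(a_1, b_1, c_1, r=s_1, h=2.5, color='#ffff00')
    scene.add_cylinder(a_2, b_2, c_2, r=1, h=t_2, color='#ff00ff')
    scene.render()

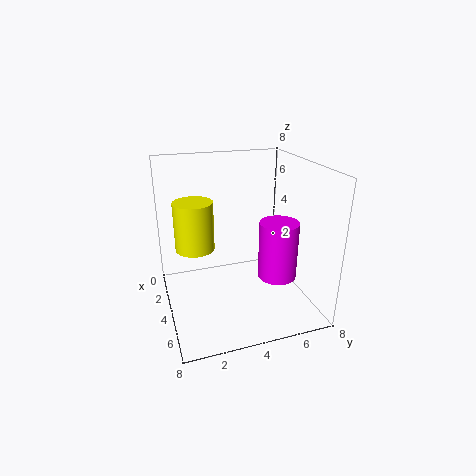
a_1 = 4.5, b_1 = 1.5, c_1 = 4, s_1 = 1, a_2 = 6, b_2 = 5.5, c_2 = 2.5, t_2 = 3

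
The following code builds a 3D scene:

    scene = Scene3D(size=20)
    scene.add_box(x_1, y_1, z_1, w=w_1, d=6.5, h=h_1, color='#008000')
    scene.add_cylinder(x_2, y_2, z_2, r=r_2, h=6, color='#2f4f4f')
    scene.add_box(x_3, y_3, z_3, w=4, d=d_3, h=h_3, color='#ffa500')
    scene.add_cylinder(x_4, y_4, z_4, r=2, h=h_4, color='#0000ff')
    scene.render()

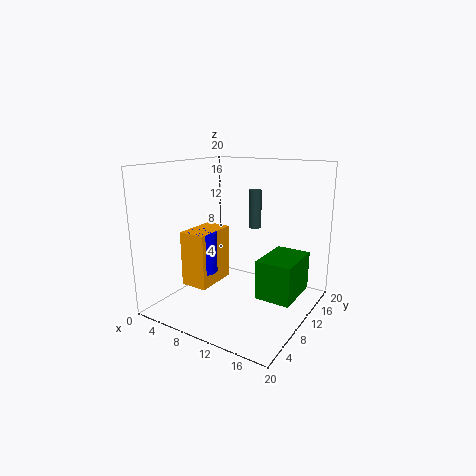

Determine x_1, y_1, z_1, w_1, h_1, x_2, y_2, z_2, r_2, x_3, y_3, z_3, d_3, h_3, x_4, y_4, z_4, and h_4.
x_1 = 15
y_1 = 6
z_1 = 4
w_1 = 4.5
h_1 = 5
x_2 = 8.5
y_2 = 17.5
z_2 = 9.5
r_2 = 1
x_3 = 2.5
y_3 = 6.5
z_3 = 2.5
d_3 = 6.5
h_3 = 8
x_4 = 5
y_4 = 8.5
z_4 = 4.5
h_4 = 6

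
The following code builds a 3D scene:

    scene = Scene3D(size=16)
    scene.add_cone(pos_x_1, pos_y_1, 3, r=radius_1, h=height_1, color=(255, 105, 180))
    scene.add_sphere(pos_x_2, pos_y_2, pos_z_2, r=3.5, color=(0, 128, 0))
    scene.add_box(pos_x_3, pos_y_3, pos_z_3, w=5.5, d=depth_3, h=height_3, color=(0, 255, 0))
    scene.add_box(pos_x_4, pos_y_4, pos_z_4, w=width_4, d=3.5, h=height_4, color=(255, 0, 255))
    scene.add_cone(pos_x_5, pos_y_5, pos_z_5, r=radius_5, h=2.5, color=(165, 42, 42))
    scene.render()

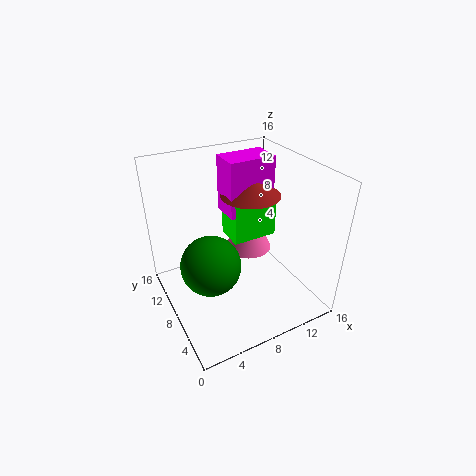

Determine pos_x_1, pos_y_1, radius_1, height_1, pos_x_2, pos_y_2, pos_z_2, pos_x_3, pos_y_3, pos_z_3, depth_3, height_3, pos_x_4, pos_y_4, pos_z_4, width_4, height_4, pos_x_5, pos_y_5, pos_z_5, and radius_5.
pos_x_1 = 12, pos_y_1 = 12.5, radius_1 = 3, height_1 = 6, pos_x_2 = 5, pos_y_2 = 9, pos_z_2 = 4.5, pos_x_3 = 8.5, pos_y_3 = 9.5, pos_z_3 = 6, depth_3 = 3.5, height_3 = 5.5, pos_x_4 = 8, pos_y_4 = 9.5, pos_z_4 = 9.5, width_4 = 5.5, height_4 = 6.5, pos_x_5 = 11, pos_y_5 = 10.5, pos_z_5 = 11.5, radius_5 = 3.5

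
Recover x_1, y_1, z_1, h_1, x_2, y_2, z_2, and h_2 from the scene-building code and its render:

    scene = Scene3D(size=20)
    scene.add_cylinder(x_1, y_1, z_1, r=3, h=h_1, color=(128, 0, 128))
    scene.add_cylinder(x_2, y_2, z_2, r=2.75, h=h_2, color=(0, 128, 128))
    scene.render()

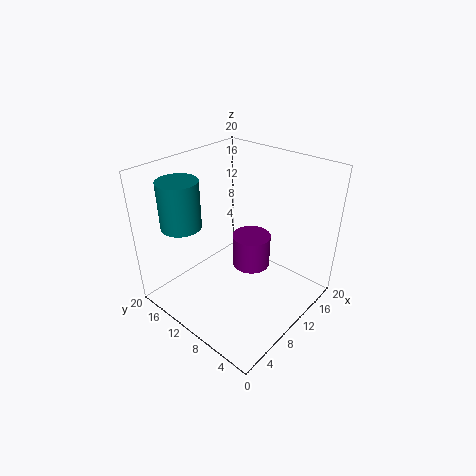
x_1 = 15.25; y_1 = 11.75; z_1 = 2; h_1 = 5.25; x_2 = 4.75; y_2 = 15.5; z_2 = 12; h_2 = 6.5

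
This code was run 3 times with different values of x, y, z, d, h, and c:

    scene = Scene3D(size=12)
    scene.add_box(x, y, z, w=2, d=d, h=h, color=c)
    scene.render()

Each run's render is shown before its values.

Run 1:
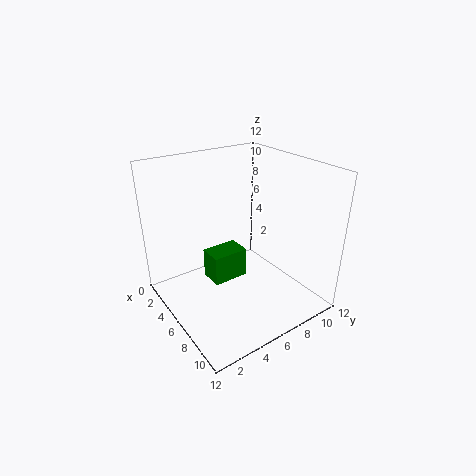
x = 4.5, y = 3.5, z = 2.5, d = 3, h = 2.5, c = 'green'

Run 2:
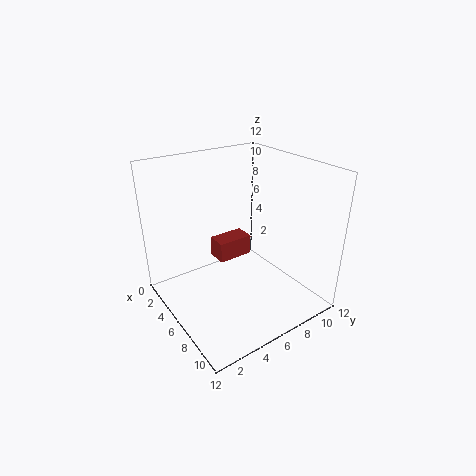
x = 0.5, y = 6.5, z = 1.5, d = 3.5, h = 2, c = 'brown'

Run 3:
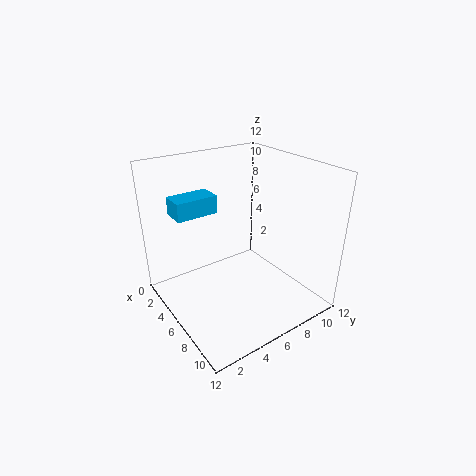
x = 2.5, y = 1.5, z = 8, d = 3.5, h = 1.5, c = 'deepskyblue'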